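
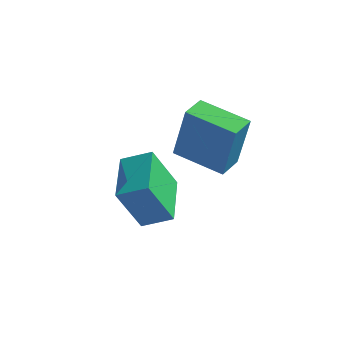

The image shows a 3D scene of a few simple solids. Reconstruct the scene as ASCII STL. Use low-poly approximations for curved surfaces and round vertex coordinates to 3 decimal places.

solid 
facet normal -0.978 0.085 0.192
outer loop
vertex -2.993 1.197 2.346
vertex -2.92 2.104 2.315
vertex -3.372 1.162 0.433
endloop
endfacet
facet normal -0.080 -0.996 0.034
outer loop
vertex -1.7 1.016 0.105
vertex -2.993 1.197 2.346
vertex -3.372 1.162 0.433
endloop
endfacet
facet normal -0.978 0.085 0.192
outer loop
vertex -3.372 1.162 0.433
vertex -2.92 2.104 2.315
vertex -3.299 2.068 0.402
endloop
endfacet
facet normal -0.194 -0.018 -0.981
outer loop
vertex -3.299 2.068 0.402
vertex -1.7 1.016 0.105
vertex -3.372 1.162 0.433
endloop
endfacet
facet normal 0.194 0.018 0.981
outer loop
vertex -2.993 1.197 2.346
vertex -1.248 1.958 1.987
vertex -2.92 2.104 2.315
endloop
endfacet
facet normal -0.080 -0.996 0.035
outer loop
vertex -1.321 1.052 2.018
vertex -2.993 1.197 2.346
vertex -1.7 1.016 0.105
endloop
endfacet
facet normal 0.194 0.018 0.981
outer loop
vertex -1.321 1.052 2.018
vertex -1.248 1.958 1.987
vertex -2.993 1.197 2.346
endloop
endfacet
facet normal 0.080 0.996 -0.035
outer loop
vertex -2.92 2.104 2.315
vertex -1.248 1.958 1.987
vertex -3.299 2.068 0.402
endloop
endfacet
facet normal -0.194 -0.018 -0.981
outer loop
vertex -1.627 1.923 0.074
vertex -1.7 1.016 0.105
vertex -3.299 2.068 0.402
endloop
endfacet
facet normal 0.080 0.996 -0.034
outer loop
vertex -3.299 2.068 0.402
vertex -1.248 1.958 1.987
vertex -1.627 1.923 0.074
endloop
endfacet
facet normal 0.978 -0.085 -0.192
outer loop
vertex -1.627 1.923 0.074
vertex -1.321 1.052 2.018
vertex -1.7 1.016 0.105
endloop
endfacet
facet normal 0.978 -0.085 -0.192
outer loop
vertex -1.248 1.958 1.987
vertex -1.321 1.052 2.018
vertex -1.627 1.923 0.074
endloop
endfacet
facet normal -0.871 -0.276 -0.406
outer loop
vertex -3.325 -2.692 1.289
vertex -3.941 -1.152 1.563
vertex -2.779 -2.207 -0.213
endloop
endfacet
facet normal 0.366 -0.916 -0.163
outer loop
vertex -1.899 -1.928 0.197
vertex -3.325 -2.692 1.289
vertex -2.779 -2.207 -0.213
endloop
endfacet
facet normal -0.871 -0.276 -0.406
outer loop
vertex -2.779 -2.207 -0.213
vertex -3.941 -1.152 1.563
vertex -3.395 -0.667 0.061
endloop
endfacet
facet normal 0.327 0.291 -0.899
outer loop
vertex -3.395 -0.667 0.061
vertex -1.899 -1.928 0.197
vertex -2.779 -2.207 -0.213
endloop
endfacet
facet normal -0.327 -0.291 0.899
outer loop
vertex -3.325 -2.692 1.289
vertex -3.061 -0.873 1.973
vertex -3.941 -1.152 1.563
endloop
endfacet
facet normal 0.366 -0.916 -0.163
outer loop
vertex -2.445 -2.413 1.699
vertex -3.325 -2.692 1.289
vertex -1.899 -1.928 0.197
endloop
endfacet
facet normal -0.327 -0.291 0.899
outer loop
vertex -2.445 -2.413 1.699
vertex -3.061 -0.873 1.973
vertex -3.325 -2.692 1.289
endloop
endfacet
facet normal -0.366 0.916 0.163
outer loop
vertex -3.941 -1.152 1.563
vertex -3.061 -0.873 1.973
vertex -3.395 -0.667 0.061
endloop
endfacet
facet normal 0.327 0.291 -0.899
outer loop
vertex -2.515 -0.388 0.471
vertex -1.899 -1.928 0.197
vertex -3.395 -0.667 0.061
endloop
endfacet
facet normal -0.366 0.916 0.163
outer loop
vertex -3.395 -0.667 0.061
vertex -3.061 -0.873 1.973
vertex -2.515 -0.388 0.471
endloop
endfacet
facet normal 0.871 0.276 0.406
outer loop
vertex -2.515 -0.388 0.471
vertex -2.445 -2.413 1.699
vertex -1.899 -1.928 0.197
endloop
endfacet
facet normal 0.871 0.276 0.406
outer loop
vertex -3.061 -0.873 1.973
vertex -2.445 -2.413 1.699
vertex -2.515 -0.388 0.471
endloop
endfacet

endsolid


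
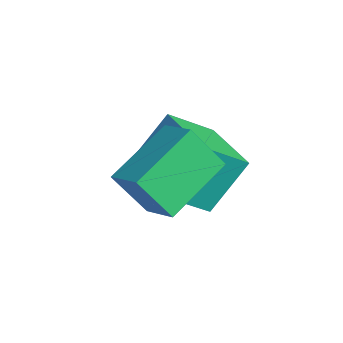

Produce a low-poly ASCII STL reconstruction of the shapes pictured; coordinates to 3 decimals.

solid 
facet normal -0.998 -0.028 -0.059
outer loop
vertex -0.258 -1.111 -2.461
vertex -0.368 -0.076 -1.104
vertex -0.238 0.082 -3.37
endloop
endfacet
facet normal 0.064 -0.606 -0.793
outer loop
vertex 1.688 0.136 -3.256
vertex -0.258 -1.111 -2.461
vertex -0.238 0.082 -3.37
endloop
endfacet
facet normal -0.998 -0.028 -0.059
outer loop
vertex -0.238 0.082 -3.37
vertex -0.368 -0.076 -1.104
vertex -0.347 1.117 -2.013
endloop
endfacet
facet normal 0.014 0.796 -0.606
outer loop
vertex -0.347 1.117 -2.013
vertex 1.688 0.136 -3.256
vertex -0.238 0.082 -3.37
endloop
endfacet
facet normal -0.014 -0.796 0.606
outer loop
vertex -0.258 -1.111 -2.461
vertex 1.558 -0.022 -0.99
vertex -0.368 -0.076 -1.104
endloop
endfacet
facet normal 0.064 -0.606 -0.793
outer loop
vertex 1.667 -1.057 -2.347
vertex -0.258 -1.111 -2.461
vertex 1.688 0.136 -3.256
endloop
endfacet
facet normal -0.014 -0.796 0.606
outer loop
vertex 1.667 -1.057 -2.347
vertex 1.558 -0.022 -0.99
vertex -0.258 -1.111 -2.461
endloop
endfacet
facet normal -0.064 0.606 0.793
outer loop
vertex -0.368 -0.076 -1.104
vertex 1.558 -0.022 -0.99
vertex -0.347 1.117 -2.013
endloop
endfacet
facet normal 0.014 0.796 -0.606
outer loop
vertex 1.578 1.171 -1.899
vertex 1.688 0.136 -3.256
vertex -0.347 1.117 -2.013
endloop
endfacet
facet normal -0.064 0.606 0.793
outer loop
vertex -0.347 1.117 -2.013
vertex 1.558 -0.022 -0.99
vertex 1.578 1.171 -1.899
endloop
endfacet
facet normal 0.998 0.028 0.060
outer loop
vertex 1.578 1.171 -1.899
vertex 1.667 -1.057 -2.347
vertex 1.688 0.136 -3.256
endloop
endfacet
facet normal 0.998 0.028 0.059
outer loop
vertex 1.558 -0.022 -0.99
vertex 1.667 -1.057 -2.347
vertex 1.578 1.171 -1.899
endloop
endfacet
facet normal -0.893 -0.217 -0.395
outer loop
vertex 2.203 -2.515 -0.824
vertex 1.465 -0.914 -0.038
vertex 2.538 -1.795 -1.977
endloop
endfacet
facet normal 0.383 -0.829 -0.407
outer loop
vertex 3.475 -1.566 -1.562
vertex 2.203 -2.515 -0.824
vertex 2.538 -1.795 -1.977
endloop
endfacet
facet normal -0.893 -0.217 -0.395
outer loop
vertex 2.538 -1.795 -1.977
vertex 1.465 -0.914 -0.038
vertex 1.8 -0.194 -1.191
endloop
endfacet
facet normal 0.239 0.514 -0.824
outer loop
vertex 1.8 -0.194 -1.191
vertex 3.475 -1.566 -1.562
vertex 2.538 -1.795 -1.977
endloop
endfacet
facet normal -0.239 -0.514 0.824
outer loop
vertex 2.203 -2.515 -0.824
vertex 2.402 -0.685 0.377
vertex 1.465 -0.914 -0.038
endloop
endfacet
facet normal 0.383 -0.829 -0.407
outer loop
vertex 3.14 -2.286 -0.409
vertex 2.203 -2.515 -0.824
vertex 3.475 -1.566 -1.562
endloop
endfacet
facet normal -0.239 -0.514 0.824
outer loop
vertex 3.14 -2.286 -0.409
vertex 2.402 -0.685 0.377
vertex 2.203 -2.515 -0.824
endloop
endfacet
facet normal -0.383 0.829 0.407
outer loop
vertex 1.465 -0.914 -0.038
vertex 2.402 -0.685 0.377
vertex 1.8 -0.194 -1.191
endloop
endfacet
facet normal 0.239 0.514 -0.824
outer loop
vertex 2.737 0.035 -0.776
vertex 3.475 -1.566 -1.562
vertex 1.8 -0.194 -1.191
endloop
endfacet
facet normal -0.383 0.829 0.407
outer loop
vertex 1.8 -0.194 -1.191
vertex 2.402 -0.685 0.377
vertex 2.737 0.035 -0.776
endloop
endfacet
facet normal 0.893 0.217 0.395
outer loop
vertex 2.737 0.035 -0.776
vertex 3.14 -2.286 -0.409
vertex 3.475 -1.566 -1.562
endloop
endfacet
facet normal 0.893 0.217 0.395
outer loop
vertex 2.402 -0.685 0.377
vertex 3.14 -2.286 -0.409
vertex 2.737 0.035 -0.776
endloop
endfacet

endsolid


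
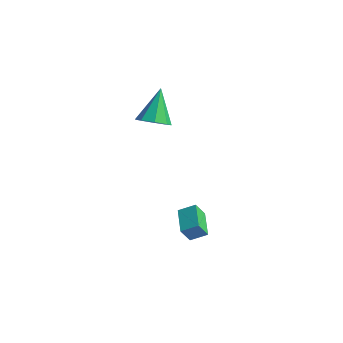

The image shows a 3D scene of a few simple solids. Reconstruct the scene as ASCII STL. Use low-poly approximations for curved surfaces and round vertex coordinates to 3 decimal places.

solid 
facet normal 0.133 -0.716 -0.685
outer loop
vertex -2.984 -0.499 2.731
vertex -3.687 -0.36 2.449
vertex -2.98 -0.091 2.305
endloop
endfacet
facet normal 0.863 0.361 0.354
outer loop
vertex -2.984 -0.499 2.731
vertex -2.98 -0.091 2.305
vertex -3.913 0.86 3.611
endloop
endfacet
facet normal 0.133 -0.717 -0.684
outer loop
vertex -2.98 -0.091 2.305
vertex -3.687 -0.36 2.449
vertex -3.39 0.159 1.963
endloop
endfacet
facet normal 0.600 0.787 -0.144
outer loop
vertex -2.98 -0.091 2.305
vertex -3.39 0.159 1.963
vertex -3.913 0.86 3.611
endloop
endfacet
facet normal 0.133 -0.717 -0.684
outer loop
vertex -3.39 0.159 1.963
vertex -3.687 -0.36 2.449
vertex -3.974 0.105 1.906
endloop
endfacet
facet normal -0.045 0.914 -0.403
outer loop
vertex -3.39 0.159 1.963
vertex -3.974 0.105 1.906
vertex -3.913 0.86 3.611
endloop
endfacet
facet normal 0.133 -0.717 -0.684
outer loop
vertex -3.974 0.105 1.906
vertex -3.687 -0.36 2.449
vertex -4.39 -0.221 2.167
endloop
endfacet
facet normal -0.693 0.668 -0.271
outer loop
vertex -3.974 0.105 1.906
vertex -4.39 -0.221 2.167
vertex -3.913 0.86 3.611
endloop
endfacet
facet normal 0.133 -0.717 -0.684
outer loop
vertex -4.39 -0.221 2.167
vertex -3.687 -0.36 2.449
vertex -4.394 -0.628 2.593
endloop
endfacet
facet normal -0.966 0.193 0.175
outer loop
vertex -4.39 -0.221 2.167
vertex -4.394 -0.628 2.593
vertex -3.913 0.86 3.611
endloop
endfacet
facet normal 0.132 -0.717 -0.685
outer loop
vertex -4.394 -0.628 2.593
vertex -3.687 -0.36 2.449
vertex -3.984 -0.878 2.934
endloop
endfacet
facet normal -0.702 -0.233 0.673
outer loop
vertex -4.394 -0.628 2.593
vertex -3.984 -0.878 2.934
vertex -3.913 0.86 3.611
endloop
endfacet
facet normal 0.134 -0.717 -0.684
outer loop
vertex -3.984 -0.878 2.934
vertex -3.687 -0.36 2.449
vertex -3.4 -0.824 2.992
endloop
endfacet
facet normal -0.059 -0.360 0.931
outer loop
vertex -3.984 -0.878 2.934
vertex -3.4 -0.824 2.992
vertex -3.913 0.86 3.611
endloop
endfacet
facet normal 0.132 -0.718 -0.683
outer loop
vertex -3.4 -0.824 2.992
vertex -3.687 -0.36 2.449
vertex -2.984 -0.499 2.731
endloop
endfacet
facet normal 0.590 -0.114 0.799
outer loop
vertex -3.4 -0.824 2.992
vertex -2.984 -0.499 2.731
vertex -3.913 0.86 3.611
endloop
endfacet
facet normal -0.499 0.858 0.120
outer loop
vertex -2.228 -1.085 -2.432
vertex -1.559 -0.749 -2.052
vertex -1.925 -0.799 -3.219
endloop
endfacet
facet normal -0.797 -0.401 -0.452
outer loop
vertex -1.301 -1.871 -3.368
vertex -2.228 -1.085 -2.432
vertex -1.925 -0.799 -3.219
endloop
endfacet
facet normal -0.500 0.857 0.120
outer loop
vertex -1.925 -0.799 -3.219
vertex -1.559 -0.749 -2.052
vertex -1.256 -0.462 -2.838
endloop
endfacet
facet normal 0.341 0.321 -0.883
outer loop
vertex -1.256 -0.462 -2.838
vertex -1.301 -1.871 -3.368
vertex -1.925 -0.799 -3.219
endloop
endfacet
facet normal -0.341 -0.321 0.884
outer loop
vertex -2.228 -1.085 -2.432
vertex -0.935 -1.821 -2.201
vertex -1.559 -0.749 -2.052
endloop
endfacet
facet normal -0.797 -0.400 -0.453
outer loop
vertex -1.604 -2.158 -2.582
vertex -2.228 -1.085 -2.432
vertex -1.301 -1.871 -3.368
endloop
endfacet
facet normal -0.341 -0.322 0.883
outer loop
vertex -1.604 -2.158 -2.582
vertex -0.935 -1.821 -2.201
vertex -2.228 -1.085 -2.432
endloop
endfacet
facet normal 0.796 0.401 0.453
outer loop
vertex -1.559 -0.749 -2.052
vertex -0.935 -1.821 -2.201
vertex -1.256 -0.462 -2.838
endloop
endfacet
facet normal 0.340 0.321 -0.884
outer loop
vertex -0.632 -1.535 -2.988
vertex -1.301 -1.871 -3.368
vertex -1.256 -0.462 -2.838
endloop
endfacet
facet normal 0.797 0.400 0.452
outer loop
vertex -1.256 -0.462 -2.838
vertex -0.935 -1.821 -2.201
vertex -0.632 -1.535 -2.988
endloop
endfacet
facet normal 0.499 -0.858 -0.121
outer loop
vertex -0.632 -1.535 -2.988
vertex -1.604 -2.158 -2.582
vertex -1.301 -1.871 -3.368
endloop
endfacet
facet normal 0.500 -0.858 -0.119
outer loop
vertex -0.935 -1.821 -2.201
vertex -1.604 -2.158 -2.582
vertex -0.632 -1.535 -2.988
endloop
endfacet

endsolid


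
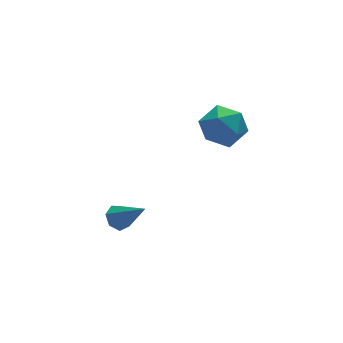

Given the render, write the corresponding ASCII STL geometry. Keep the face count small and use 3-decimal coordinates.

solid 
facet normal 0.310 0.919 0.244
outer loop
vertex 3.843 -0.299 1.857
vertex 4.03 -0.665 2.995
vertex 4.919 -0.748 2.179
endloop
endfacet
facet normal 0.455 0.775 -0.439
outer loop
vertex 3.843 -0.299 1.857
vertex 4.919 -0.748 2.179
vertex 4.426 -1.059 1.12
endloop
endfacet
facet normal -0.160 0.621 -0.767
outer loop
vertex 3.843 -0.299 1.857
vertex 4.426 -1.059 1.12
vertex 3.233 -1.168 1.28
endloop
endfacet
facet normal -0.684 0.671 -0.286
outer loop
vertex 3.843 -0.299 1.857
vertex 3.233 -1.168 1.28
vertex 2.987 -0.924 2.439
endloop
endfacet
facet normal -0.393 0.855 0.339
outer loop
vertex 3.843 -0.299 1.857
vertex 2.987 -0.924 2.439
vertex 4.03 -0.665 2.995
endloop
endfacet
facet normal 0.867 0.192 -0.460
outer loop
vertex 4.426 -1.059 1.12
vertex 4.919 -0.748 2.179
vertex 4.973 -1.896 1.801
endloop
endfacet
facet normal 0.633 0.424 0.647
outer loop
vertex 4.919 -0.748 2.179
vertex 4.03 -0.665 2.995
vertex 4.727 -1.652 2.96
endloop
endfacet
facet normal -0.506 0.320 0.801
outer loop
vertex 4.03 -0.665 2.995
vertex 2.987 -0.924 2.439
vertex 3.534 -1.761 3.12
endloop
endfacet
facet normal -0.977 0.024 -0.212
outer loop
vertex 2.987 -0.924 2.439
vertex 3.233 -1.168 1.28
vertex 3.041 -2.072 2.061
endloop
endfacet
facet normal -0.128 -0.055 -0.990
outer loop
vertex 3.233 -1.168 1.28
vertex 4.426 -1.059 1.12
vertex 3.93 -2.155 1.245
endloop
endfacet
facet normal 0.684 -0.671 0.286
outer loop
vertex 4.117 -2.521 2.383
vertex 4.973 -1.896 1.801
vertex 4.727 -1.652 2.96
endloop
endfacet
facet normal 0.160 -0.621 0.767
outer loop
vertex 4.117 -2.521 2.383
vertex 4.727 -1.652 2.96
vertex 3.534 -1.761 3.12
endloop
endfacet
facet normal -0.455 -0.775 0.439
outer loop
vertex 4.117 -2.521 2.383
vertex 3.534 -1.761 3.12
vertex 3.041 -2.072 2.061
endloop
endfacet
facet normal -0.310 -0.919 -0.244
outer loop
vertex 4.117 -2.521 2.383
vertex 3.041 -2.072 2.061
vertex 3.93 -2.155 1.245
endloop
endfacet
facet normal 0.393 -0.855 -0.339
outer loop
vertex 4.117 -2.521 2.383
vertex 3.93 -2.155 1.245
vertex 4.973 -1.896 1.801
endloop
endfacet
facet normal 0.977 -0.024 0.212
outer loop
vertex 4.727 -1.652 2.96
vertex 4.973 -1.896 1.801
vertex 4.919 -0.748 2.179
endloop
endfacet
facet normal 0.128 0.055 0.990
outer loop
vertex 3.534 -1.761 3.12
vertex 4.727 -1.652 2.96
vertex 4.03 -0.665 2.995
endloop
endfacet
facet normal -0.867 -0.192 0.460
outer loop
vertex 3.041 -2.072 2.061
vertex 3.534 -1.761 3.12
vertex 2.987 -0.924 2.439
endloop
endfacet
facet normal -0.633 -0.424 -0.647
outer loop
vertex 3.93 -2.155 1.245
vertex 3.041 -2.072 2.061
vertex 3.233 -1.168 1.28
endloop
endfacet
facet normal 0.506 -0.320 -0.801
outer loop
vertex 4.973 -1.896 1.801
vertex 3.93 -2.155 1.245
vertex 4.426 -1.059 1.12
endloop
endfacet
facet normal -0.386 0.599 -0.701
outer loop
vertex -1.395 -3.208 -1.339
vertex -1.757 -2.884 -0.863
vertex -1.131 -2.744 -1.088
endloop
endfacet
facet normal 0.885 -0.322 -0.336
outer loop
vertex -1.395 -3.208 -1.339
vertex -1.131 -2.744 -1.088
vertex -1.003 -4.056 0.503
endloop
endfacet
facet normal -0.386 0.601 -0.700
outer loop
vertex -1.131 -2.744 -1.088
vertex -1.757 -2.884 -0.863
vertex -1.337 -2.386 -0.667
endloop
endfacet
facet normal 0.930 0.316 0.186
outer loop
vertex -1.131 -2.744 -1.088
vertex -1.337 -2.386 -0.667
vertex -1.003 -4.056 0.503
endloop
endfacet
facet normal -0.386 0.601 -0.700
outer loop
vertex -1.337 -2.386 -0.667
vertex -1.757 -2.884 -0.863
vertex -1.86 -2.403 -0.393
endloop
endfacet
facet normal 0.362 0.582 0.728
outer loop
vertex -1.337 -2.386 -0.667
vertex -1.86 -2.403 -0.393
vertex -1.003 -4.056 0.503
endloop
endfacet
facet normal -0.387 0.601 -0.700
outer loop
vertex -1.86 -2.403 -0.393
vertex -1.757 -2.884 -0.863
vertex -2.305 -2.783 -0.473
endloop
endfacet
facet normal -0.391 0.273 0.879
outer loop
vertex -1.86 -2.403 -0.393
vertex -2.305 -2.783 -0.473
vertex -1.003 -4.056 0.503
endloop
endfacet
facet normal -0.388 0.600 -0.700
outer loop
vertex -2.305 -2.783 -0.473
vertex -1.757 -2.884 -0.863
vertex -2.337 -3.239 -0.846
endloop
endfacet
facet normal -0.763 -0.377 0.526
outer loop
vertex -2.305 -2.783 -0.473
vertex -2.337 -3.239 -0.846
vertex -1.003 -4.056 0.503
endloop
endfacet
facet normal -0.388 0.600 -0.700
outer loop
vertex -2.337 -3.239 -0.846
vertex -1.757 -2.884 -0.863
vertex -1.932 -3.428 -1.232
endloop
endfacet
facet normal -0.472 -0.879 -0.065
outer loop
vertex -2.337 -3.239 -0.846
vertex -1.932 -3.428 -1.232
vertex -1.003 -4.056 0.503
endloop
endfacet
facet normal -0.385 0.600 -0.701
outer loop
vertex -1.932 -3.428 -1.232
vertex -1.757 -2.884 -0.863
vertex -1.395 -3.208 -1.339
endloop
endfacet
facet normal 0.261 -0.855 -0.449
outer loop
vertex -1.932 -3.428 -1.232
vertex -1.395 -3.208 -1.339
vertex -1.003 -4.056 0.503
endloop
endfacet

endsolid


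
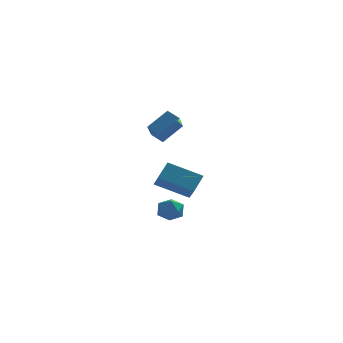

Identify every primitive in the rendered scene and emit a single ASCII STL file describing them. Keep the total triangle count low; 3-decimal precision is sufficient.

solid 
facet normal -0.514 0.723 0.462
outer loop
vertex 2.516 -3.051 -0.196
vertex 2.291 -3.535 0.311
vertex 2.914 -3.158 0.415
endloop
endfacet
facet normal 0.060 0.989 0.134
outer loop
vertex 2.516 -3.051 -0.196
vertex 2.914 -3.158 0.415
vertex 3.25 -3.09 -0.237
endloop
endfacet
facet normal 0.013 0.828 -0.560
outer loop
vertex 2.516 -3.051 -0.196
vertex 3.25 -3.09 -0.237
vertex 2.835 -3.426 -0.743
endloop
endfacet
facet normal -0.592 0.461 -0.661
outer loop
vertex 2.516 -3.051 -0.196
vertex 2.835 -3.426 -0.743
vertex 2.242 -3.702 -0.404
endloop
endfacet
facet normal -0.918 0.396 -0.030
outer loop
vertex 2.516 -3.051 -0.196
vertex 2.242 -3.702 -0.404
vertex 2.291 -3.535 0.311
endloop
endfacet
facet normal 0.636 0.661 0.397
outer loop
vertex 3.25 -3.09 -0.237
vertex 2.914 -3.158 0.415
vertex 3.478 -3.598 0.244
endloop
endfacet
facet normal -0.294 0.230 0.928
outer loop
vertex 2.914 -3.158 0.415
vertex 2.291 -3.535 0.311
vertex 2.885 -3.874 0.583
endloop
endfacet
facet normal -0.945 -0.297 0.134
outer loop
vertex 2.291 -3.535 0.311
vertex 2.242 -3.702 -0.404
vertex 2.47 -4.21 0.077
endloop
endfacet
facet normal -0.418 -0.191 -0.888
outer loop
vertex 2.242 -3.702 -0.404
vertex 2.835 -3.426 -0.743
vertex 2.806 -4.142 -0.575
endloop
endfacet
facet normal 0.560 0.400 -0.725
outer loop
vertex 2.835 -3.426 -0.743
vertex 3.25 -3.09 -0.237
vertex 3.429 -3.765 -0.471
endloop
endfacet
facet normal 0.592 -0.461 0.661
outer loop
vertex 3.204 -4.249 0.036
vertex 3.478 -3.598 0.244
vertex 2.885 -3.874 0.583
endloop
endfacet
facet normal -0.013 -0.828 0.560
outer loop
vertex 3.204 -4.249 0.036
vertex 2.885 -3.874 0.583
vertex 2.47 -4.21 0.077
endloop
endfacet
facet normal -0.060 -0.989 -0.134
outer loop
vertex 3.204 -4.249 0.036
vertex 2.47 -4.21 0.077
vertex 2.806 -4.142 -0.575
endloop
endfacet
facet normal 0.514 -0.723 -0.462
outer loop
vertex 3.204 -4.249 0.036
vertex 2.806 -4.142 -0.575
vertex 3.429 -3.765 -0.471
endloop
endfacet
facet normal 0.918 -0.396 0.030
outer loop
vertex 3.204 -4.249 0.036
vertex 3.429 -3.765 -0.471
vertex 3.478 -3.598 0.244
endloop
endfacet
facet normal 0.418 0.191 0.888
outer loop
vertex 2.885 -3.874 0.583
vertex 3.478 -3.598 0.244
vertex 2.914 -3.158 0.415
endloop
endfacet
facet normal -0.560 -0.400 0.725
outer loop
vertex 2.47 -4.21 0.077
vertex 2.885 -3.874 0.583
vertex 2.291 -3.535 0.311
endloop
endfacet
facet normal -0.636 -0.661 -0.397
outer loop
vertex 2.806 -4.142 -0.575
vertex 2.47 -4.21 0.077
vertex 2.242 -3.702 -0.404
endloop
endfacet
facet normal 0.294 -0.230 -0.928
outer loop
vertex 3.429 -3.765 -0.471
vertex 2.806 -4.142 -0.575
vertex 2.835 -3.426 -0.743
endloop
endfacet
facet normal 0.945 0.297 -0.134
outer loop
vertex 3.478 -3.598 0.244
vertex 3.429 -3.765 -0.471
vertex 3.25 -3.09 -0.237
endloop
endfacet
facet normal -0.713 0.540 0.447
outer loop
vertex 2.811 3.017 4.256
vertex 3.012 4.003 3.386
vertex 1.784 2.419 3.341
endloop
endfacet
facet normal -0.151 -0.742 0.654
outer loop
vertex 2.368 1.977 2.974
vertex 2.811 3.017 4.256
vertex 1.784 2.419 3.341
endloop
endfacet
facet normal -0.713 0.540 0.448
outer loop
vertex 1.784 2.419 3.341
vertex 3.012 4.003 3.386
vertex 1.984 3.405 2.471
endloop
endfacet
facet normal -0.685 -0.399 -0.610
outer loop
vertex 1.984 3.405 2.471
vertex 2.368 1.977 2.974
vertex 1.784 2.419 3.341
endloop
endfacet
facet normal 0.685 0.399 0.610
outer loop
vertex 2.811 3.017 4.256
vertex 3.596 3.561 3.019
vertex 3.012 4.003 3.386
endloop
endfacet
facet normal -0.150 -0.742 0.654
outer loop
vertex 3.396 2.575 3.889
vertex 2.811 3.017 4.256
vertex 2.368 1.977 2.974
endloop
endfacet
facet normal 0.684 0.399 0.610
outer loop
vertex 3.396 2.575 3.889
vertex 3.596 3.561 3.019
vertex 2.811 3.017 4.256
endloop
endfacet
facet normal 0.150 0.742 -0.654
outer loop
vertex 3.012 4.003 3.386
vertex 3.596 3.561 3.019
vertex 1.984 3.405 2.471
endloop
endfacet
facet normal -0.684 -0.399 -0.610
outer loop
vertex 2.569 2.963 2.104
vertex 2.368 1.977 2.974
vertex 1.984 3.405 2.471
endloop
endfacet
facet normal 0.150 0.742 -0.654
outer loop
vertex 1.984 3.405 2.471
vertex 3.596 3.561 3.019
vertex 2.569 2.963 2.104
endloop
endfacet
facet normal 0.713 -0.540 -0.448
outer loop
vertex 2.569 2.963 2.104
vertex 3.396 2.575 3.889
vertex 2.368 1.977 2.974
endloop
endfacet
facet normal 0.713 -0.540 -0.448
outer loop
vertex 3.596 3.561 3.019
vertex 3.396 2.575 3.889
vertex 2.569 2.963 2.104
endloop
endfacet
facet normal -0.897 0.155 0.414
outer loop
vertex 2.3 0.967 0.328
vertex 2.791 1.693 1.118
vertex 2.095 2.019 -0.51
endloop
endfacet
facet normal -0.416 -0.615 -0.670
outer loop
vertex 3.889 1.707 -1.338
vertex 2.3 0.967 0.328
vertex 2.095 2.019 -0.51
endloop
endfacet
facet normal -0.896 0.157 0.415
outer loop
vertex 2.095 2.019 -0.51
vertex 2.791 1.693 1.118
vertex 2.587 2.744 0.28
endloop
endfacet
facet normal -0.150 0.773 -0.616
outer loop
vertex 2.587 2.744 0.28
vertex 3.889 1.707 -1.338
vertex 2.095 2.019 -0.51
endloop
endfacet
facet normal 0.150 -0.773 0.617
outer loop
vertex 2.3 0.967 0.328
vertex 4.585 1.381 0.29
vertex 2.791 1.693 1.118
endloop
endfacet
facet normal -0.416 -0.615 -0.670
outer loop
vertex 4.093 0.656 -0.5
vertex 2.3 0.967 0.328
vertex 3.889 1.707 -1.338
endloop
endfacet
facet normal 0.150 -0.773 0.616
outer loop
vertex 4.093 0.656 -0.5
vertex 4.585 1.381 0.29
vertex 2.3 0.967 0.328
endloop
endfacet
facet normal 0.416 0.615 0.670
outer loop
vertex 2.791 1.693 1.118
vertex 4.585 1.381 0.29
vertex 2.587 2.744 0.28
endloop
endfacet
facet normal -0.151 0.773 -0.617
outer loop
vertex 4.38 2.433 -0.548
vertex 3.889 1.707 -1.338
vertex 2.587 2.744 0.28
endloop
endfacet
facet normal 0.416 0.615 0.670
outer loop
vertex 2.587 2.744 0.28
vertex 4.585 1.381 0.29
vertex 4.38 2.433 -0.548
endloop
endfacet
facet normal 0.897 -0.156 -0.414
outer loop
vertex 4.38 2.433 -0.548
vertex 4.093 0.656 -0.5
vertex 3.889 1.707 -1.338
endloop
endfacet
facet normal 0.896 -0.156 -0.415
outer loop
vertex 4.585 1.381 0.29
vertex 4.093 0.656 -0.5
vertex 4.38 2.433 -0.548
endloop
endfacet

endsolid


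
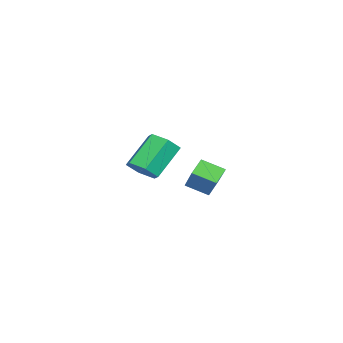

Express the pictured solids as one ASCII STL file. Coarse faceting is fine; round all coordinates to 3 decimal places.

solid 
facet normal 0.570 -0.390 -0.724
outer loop
vertex -1.519 -3.173 1.672
vertex -2.188 -3.484 1.313
vertex -1.927 -2.733 1.114
endloop
endfacet
facet normal 0.654 0.748 0.112
outer loop
vertex -1.519 -3.173 1.672
vertex -1.927 -2.733 1.114
vertex -2.584 -2.445 3.026
endloop
endfacet
facet normal 0.655 0.748 0.112
outer loop
vertex -2.584 -2.445 3.026
vertex -1.927 -2.733 1.114
vertex -2.992 -2.004 2.468
endloop
endfacet
facet normal -0.570 0.389 0.724
outer loop
vertex -2.584 -2.445 3.026
vertex -2.992 -2.004 2.468
vertex -3.252 -2.756 2.667
endloop
endfacet
facet normal 0.569 -0.390 -0.724
outer loop
vertex -1.927 -2.733 1.114
vertex -2.188 -3.484 1.313
vertex -2.596 -3.043 0.755
endloop
endfacet
facet normal -0.103 0.840 -0.533
outer loop
vertex -1.927 -2.733 1.114
vertex -2.596 -3.043 0.755
vertex -2.992 -2.004 2.468
endloop
endfacet
facet normal -0.104 0.840 -0.533
outer loop
vertex -2.992 -2.004 2.468
vertex -2.596 -3.043 0.755
vertex -3.661 -2.315 2.109
endloop
endfacet
facet normal -0.569 0.389 0.724
outer loop
vertex -2.992 -2.004 2.468
vertex -3.661 -2.315 2.109
vertex -3.252 -2.756 2.667
endloop
endfacet
facet normal 0.570 -0.389 -0.724
outer loop
vertex -2.596 -3.043 0.755
vertex -2.188 -3.484 1.313
vertex -2.856 -3.795 0.954
endloop
endfacet
facet normal -0.758 0.091 -0.646
outer loop
vertex -2.596 -3.043 0.755
vertex -2.856 -3.795 0.954
vertex -3.661 -2.315 2.109
endloop
endfacet
facet normal -0.758 0.091 -0.646
outer loop
vertex -3.661 -2.315 2.109
vertex -2.856 -3.795 0.954
vertex -3.921 -3.067 2.308
endloop
endfacet
facet normal -0.569 0.389 0.724
outer loop
vertex -3.661 -2.315 2.109
vertex -3.921 -3.067 2.308
vertex -3.252 -2.756 2.667
endloop
endfacet
facet normal 0.570 -0.389 -0.724
outer loop
vertex -2.856 -3.795 0.954
vertex -2.188 -3.484 1.313
vertex -2.448 -4.236 1.512
endloop
endfacet
facet normal -0.654 -0.748 -0.113
outer loop
vertex -2.856 -3.795 0.954
vertex -2.448 -4.236 1.512
vertex -3.921 -3.067 2.308
endloop
endfacet
facet normal -0.654 -0.748 -0.112
outer loop
vertex -3.921 -3.067 2.308
vertex -2.448 -4.236 1.512
vertex -3.513 -3.507 2.866
endloop
endfacet
facet normal -0.570 0.390 0.724
outer loop
vertex -3.921 -3.067 2.308
vertex -3.513 -3.507 2.866
vertex -3.252 -2.756 2.667
endloop
endfacet
facet normal 0.569 -0.389 -0.724
outer loop
vertex -2.448 -4.236 1.512
vertex -2.188 -3.484 1.313
vertex -1.779 -3.925 1.871
endloop
endfacet
facet normal 0.104 -0.839 0.534
outer loop
vertex -2.448 -4.236 1.512
vertex -1.779 -3.925 1.871
vertex -3.513 -3.507 2.866
endloop
endfacet
facet normal 0.103 -0.840 0.533
outer loop
vertex -3.513 -3.507 2.866
vertex -1.779 -3.925 1.871
vertex -2.844 -3.197 3.225
endloop
endfacet
facet normal -0.569 0.390 0.724
outer loop
vertex -3.513 -3.507 2.866
vertex -2.844 -3.197 3.225
vertex -3.252 -2.756 2.667
endloop
endfacet
facet normal 0.569 -0.389 -0.724
outer loop
vertex -1.779 -3.925 1.871
vertex -2.188 -3.484 1.313
vertex -1.519 -3.173 1.672
endloop
endfacet
facet normal 0.758 -0.091 0.646
outer loop
vertex -1.779 -3.925 1.871
vertex -1.519 -3.173 1.672
vertex -2.844 -3.197 3.225
endloop
endfacet
facet normal 0.758 -0.091 0.646
outer loop
vertex -2.844 -3.197 3.225
vertex -1.519 -3.173 1.672
vertex -2.584 -2.445 3.026
endloop
endfacet
facet normal -0.570 0.389 0.724
outer loop
vertex -2.844 -3.197 3.225
vertex -2.584 -2.445 3.026
vertex -3.252 -2.756 2.667
endloop
endfacet
facet normal -0.716 -0.294 -0.633
outer loop
vertex 0.955 -0.633 2.561
vertex 0.959 0.335 2.107
vertex 1.534 -0.888 2.024
endloop
endfacet
facet normal -0.004 -0.905 0.425
outer loop
vertex 2.881 -0.335 3.213
vertex 0.955 -0.633 2.561
vertex 1.534 -0.888 2.024
endloop
endfacet
facet normal -0.717 -0.294 -0.632
outer loop
vertex 1.534 -0.888 2.024
vertex 0.959 0.335 2.107
vertex 1.538 0.081 1.569
endloop
endfacet
facet normal 0.698 -0.307 -0.647
outer loop
vertex 1.538 0.081 1.569
vertex 2.881 -0.335 3.213
vertex 1.534 -0.888 2.024
endloop
endfacet
facet normal -0.698 0.307 0.648
outer loop
vertex 0.955 -0.633 2.561
vertex 2.306 0.888 3.296
vertex 0.959 0.335 2.107
endloop
endfacet
facet normal -0.003 -0.906 0.424
outer loop
vertex 2.302 -0.081 3.751
vertex 0.955 -0.633 2.561
vertex 2.881 -0.335 3.213
endloop
endfacet
facet normal -0.698 0.307 0.647
outer loop
vertex 2.302 -0.081 3.751
vertex 2.306 0.888 3.296
vertex 0.955 -0.633 2.561
endloop
endfacet
facet normal 0.003 0.905 -0.424
outer loop
vertex 0.959 0.335 2.107
vertex 2.306 0.888 3.296
vertex 1.538 0.081 1.569
endloop
endfacet
facet normal 0.698 -0.307 -0.648
outer loop
vertex 2.885 0.633 2.759
vertex 2.881 -0.335 3.213
vertex 1.538 0.081 1.569
endloop
endfacet
facet normal 0.005 0.905 -0.425
outer loop
vertex 1.538 0.081 1.569
vertex 2.306 0.888 3.296
vertex 2.885 0.633 2.759
endloop
endfacet
facet normal 0.717 0.294 0.633
outer loop
vertex 2.885 0.633 2.759
vertex 2.302 -0.081 3.751
vertex 2.881 -0.335 3.213
endloop
endfacet
facet normal 0.716 0.294 0.633
outer loop
vertex 2.306 0.888 3.296
vertex 2.302 -0.081 3.751
vertex 2.885 0.633 2.759
endloop
endfacet

endsolid


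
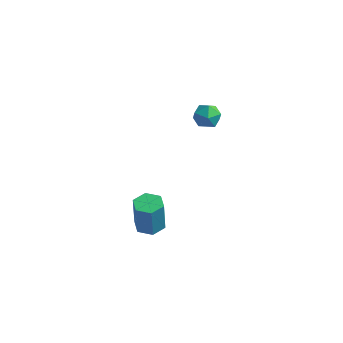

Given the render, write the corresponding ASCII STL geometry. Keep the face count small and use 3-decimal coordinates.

solid 
facet normal 0.008 0.051 -0.999
outer loop
vertex -2.863 -2.365 -4.992
vertex -3.752 -2.558 -5.009
vertex -3.475 -1.693 -4.963
endloop
endfacet
facet normal 0.740 0.672 0.039
outer loop
vertex -2.863 -2.365 -4.992
vertex -3.475 -1.693 -4.963
vertex -2.879 -2.468 -2.915
endloop
endfacet
facet normal 0.740 0.672 0.039
outer loop
vertex -2.879 -2.468 -2.915
vertex -3.475 -1.693 -4.963
vertex -3.491 -1.796 -2.886
endloop
endfacet
facet normal -0.007 -0.050 0.999
outer loop
vertex -2.879 -2.468 -2.915
vertex -3.491 -1.796 -2.886
vertex -3.768 -2.662 -2.931
endloop
endfacet
facet normal 0.008 0.051 -0.999
outer loop
vertex -3.475 -1.693 -4.963
vertex -3.752 -2.558 -5.009
vertex -4.364 -1.886 -4.98
endloop
endfacet
facet normal -0.213 0.976 0.047
outer loop
vertex -3.475 -1.693 -4.963
vertex -4.364 -1.886 -4.98
vertex -3.491 -1.796 -2.886
endloop
endfacet
facet normal -0.213 0.976 0.047
outer loop
vertex -3.491 -1.796 -2.886
vertex -4.364 -1.886 -4.98
vertex -4.38 -1.989 -2.902
endloop
endfacet
facet normal -0.007 -0.050 0.999
outer loop
vertex -3.491 -1.796 -2.886
vertex -4.38 -1.989 -2.902
vertex -3.768 -2.662 -2.931
endloop
endfacet
facet normal 0.007 0.050 -0.999
outer loop
vertex -4.364 -1.886 -4.98
vertex -3.752 -2.558 -5.009
vertex -4.641 -2.752 -5.025
endloop
endfacet
facet normal -0.953 0.304 0.008
outer loop
vertex -4.364 -1.886 -4.98
vertex -4.641 -2.752 -5.025
vertex -4.38 -1.989 -2.902
endloop
endfacet
facet normal -0.953 0.304 0.008
outer loop
vertex -4.38 -1.989 -2.902
vertex -4.641 -2.752 -5.025
vertex -4.657 -2.855 -2.948
endloop
endfacet
facet normal -0.008 -0.050 0.999
outer loop
vertex -4.38 -1.989 -2.902
vertex -4.657 -2.855 -2.948
vertex -3.768 -2.662 -2.931
endloop
endfacet
facet normal 0.007 0.050 -0.999
outer loop
vertex -4.641 -2.752 -5.025
vertex -3.752 -2.558 -5.009
vertex -4.029 -3.424 -5.054
endloop
endfacet
facet normal -0.740 -0.672 -0.039
outer loop
vertex -4.641 -2.752 -5.025
vertex -4.029 -3.424 -5.054
vertex -4.657 -2.855 -2.948
endloop
endfacet
facet normal -0.740 -0.672 -0.039
outer loop
vertex -4.657 -2.855 -2.948
vertex -4.029 -3.424 -5.054
vertex -4.045 -3.527 -2.977
endloop
endfacet
facet normal -0.008 -0.051 0.999
outer loop
vertex -4.657 -2.855 -2.948
vertex -4.045 -3.527 -2.977
vertex -3.768 -2.662 -2.931
endloop
endfacet
facet normal 0.007 0.050 -0.999
outer loop
vertex -4.029 -3.424 -5.054
vertex -3.752 -2.558 -5.009
vertex -3.14 -3.231 -5.038
endloop
endfacet
facet normal 0.213 -0.976 -0.047
outer loop
vertex -4.029 -3.424 -5.054
vertex -3.14 -3.231 -5.038
vertex -4.045 -3.527 -2.977
endloop
endfacet
facet normal 0.213 -0.976 -0.047
outer loop
vertex -4.045 -3.527 -2.977
vertex -3.14 -3.231 -5.038
vertex -3.156 -3.334 -2.96
endloop
endfacet
facet normal -0.008 -0.051 0.999
outer loop
vertex -4.045 -3.527 -2.977
vertex -3.156 -3.334 -2.96
vertex -3.768 -2.662 -2.931
endloop
endfacet
facet normal 0.008 0.050 -0.999
outer loop
vertex -3.14 -3.231 -5.038
vertex -3.752 -2.558 -5.009
vertex -2.863 -2.365 -4.992
endloop
endfacet
facet normal 0.953 -0.304 -0.008
outer loop
vertex -3.14 -3.231 -5.038
vertex -2.863 -2.365 -4.992
vertex -3.156 -3.334 -2.96
endloop
endfacet
facet normal 0.953 -0.304 -0.008
outer loop
vertex -3.156 -3.334 -2.96
vertex -2.863 -2.365 -4.992
vertex -2.879 -2.468 -2.915
endloop
endfacet
facet normal -0.007 -0.050 0.999
outer loop
vertex -3.156 -3.334 -2.96
vertex -2.879 -2.468 -2.915
vertex -3.768 -2.662 -2.931
endloop
endfacet
facet normal -0.510 0.854 0.102
outer loop
vertex -2.278 1.01 2.868
vertex -2.563 0.744 3.672
vertex -1.802 1.207 3.598
endloop
endfacet
facet normal 0.070 0.951 -0.302
outer loop
vertex -2.278 1.01 2.868
vertex -1.802 1.207 3.598
vertex -1.388 0.939 2.852
endloop
endfacet
facet normal 0.025 0.509 -0.861
outer loop
vertex -2.278 1.01 2.868
vertex -1.388 0.939 2.852
vertex -1.892 0.311 2.466
endloop
endfacet
facet normal -0.582 0.139 -0.801
outer loop
vertex -2.278 1.01 2.868
vertex -1.892 0.311 2.466
vertex -2.619 0.19 2.973
endloop
endfacet
facet normal -0.913 0.353 -0.207
outer loop
vertex -2.278 1.01 2.868
vertex -2.619 0.19 2.973
vertex -2.563 0.744 3.672
endloop
endfacet
facet normal 0.641 0.763 0.081
outer loop
vertex -1.388 0.939 2.852
vertex -1.802 1.207 3.598
vertex -1.121 0.63 3.647
endloop
endfacet
facet normal -0.297 0.607 0.737
outer loop
vertex -1.802 1.207 3.598
vertex -2.563 0.744 3.672
vertex -1.848 0.509 4.154
endloop
endfacet
facet normal -0.949 -0.205 0.239
outer loop
vertex -2.563 0.744 3.672
vertex -2.619 0.19 2.973
vertex -2.352 -0.119 3.768
endloop
endfacet
facet normal -0.414 -0.550 -0.725
outer loop
vertex -2.619 0.19 2.973
vertex -1.892 0.311 2.466
vertex -1.938 -0.387 3.022
endloop
endfacet
facet normal 0.569 0.048 -0.821
outer loop
vertex -1.892 0.311 2.466
vertex -1.388 0.939 2.852
vertex -1.177 0.076 2.948
endloop
endfacet
facet normal 0.582 -0.139 0.801
outer loop
vertex -1.462 -0.19 3.752
vertex -1.121 0.63 3.647
vertex -1.848 0.509 4.154
endloop
endfacet
facet normal -0.025 -0.509 0.861
outer loop
vertex -1.462 -0.19 3.752
vertex -1.848 0.509 4.154
vertex -2.352 -0.119 3.768
endloop
endfacet
facet normal -0.070 -0.951 0.302
outer loop
vertex -1.462 -0.19 3.752
vertex -2.352 -0.119 3.768
vertex -1.938 -0.387 3.022
endloop
endfacet
facet normal 0.510 -0.854 -0.102
outer loop
vertex -1.462 -0.19 3.752
vertex -1.938 -0.387 3.022
vertex -1.177 0.076 2.948
endloop
endfacet
facet normal 0.913 -0.353 0.207
outer loop
vertex -1.462 -0.19 3.752
vertex -1.177 0.076 2.948
vertex -1.121 0.63 3.647
endloop
endfacet
facet normal 0.414 0.550 0.725
outer loop
vertex -1.848 0.509 4.154
vertex -1.121 0.63 3.647
vertex -1.802 1.207 3.598
endloop
endfacet
facet normal -0.569 -0.048 0.821
outer loop
vertex -2.352 -0.119 3.768
vertex -1.848 0.509 4.154
vertex -2.563 0.744 3.672
endloop
endfacet
facet normal -0.641 -0.763 -0.081
outer loop
vertex -1.938 -0.387 3.022
vertex -2.352 -0.119 3.768
vertex -2.619 0.19 2.973
endloop
endfacet
facet normal 0.297 -0.607 -0.737
outer loop
vertex -1.177 0.076 2.948
vertex -1.938 -0.387 3.022
vertex -1.892 0.311 2.466
endloop
endfacet
facet normal 0.949 0.205 -0.239
outer loop
vertex -1.121 0.63 3.647
vertex -1.177 0.076 2.948
vertex -1.388 0.939 2.852
endloop
endfacet

endsolid


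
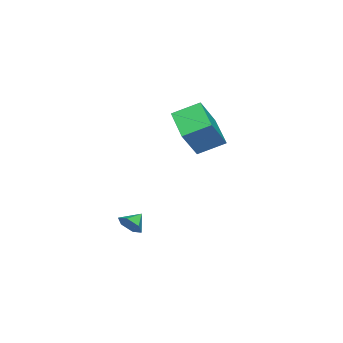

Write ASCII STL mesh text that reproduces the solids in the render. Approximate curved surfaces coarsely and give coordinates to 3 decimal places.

solid 
facet normal 0.796 -0.327 -0.509
outer loop
vertex 3.808 -3.048 -1.656
vertex 3.402 -3.055 -2.287
vertex 3.781 -2.438 -2.09
endloop
endfacet
facet normal 0.076 0.580 0.811
outer loop
vertex 3.808 -3.048 -1.656
vertex 3.781 -2.438 -2.09
vertex 2.598 -2.725 -1.773
endloop
endfacet
facet normal 0.796 -0.327 -0.509
outer loop
vertex 3.781 -2.438 -2.09
vertex 3.402 -3.055 -2.287
vertex 3.375 -2.444 -2.721
endloop
endfacet
facet normal -0.203 0.972 0.121
outer loop
vertex 3.781 -2.438 -2.09
vertex 3.375 -2.444 -2.721
vertex 2.598 -2.725 -1.773
endloop
endfacet
facet normal 0.797 -0.326 -0.508
outer loop
vertex 3.375 -2.444 -2.721
vertex 3.402 -3.055 -2.287
vertex 2.997 -3.061 -2.918
endloop
endfacet
facet normal -0.711 0.568 -0.414
outer loop
vertex 3.375 -2.444 -2.721
vertex 2.997 -3.061 -2.918
vertex 2.598 -2.725 -1.773
endloop
endfacet
facet normal 0.797 -0.327 -0.508
outer loop
vertex 2.997 -3.061 -2.918
vertex 3.402 -3.055 -2.287
vertex 3.024 -3.672 -2.483
endloop
endfacet
facet normal -0.938 -0.227 -0.260
outer loop
vertex 2.997 -3.061 -2.918
vertex 3.024 -3.672 -2.483
vertex 2.598 -2.725 -1.773
endloop
endfacet
facet normal 0.797 -0.327 -0.508
outer loop
vertex 3.024 -3.672 -2.483
vertex 3.402 -3.055 -2.287
vertex 3.429 -3.666 -1.852
endloop
endfacet
facet normal -0.659 -0.618 0.429
outer loop
vertex 3.024 -3.672 -2.483
vertex 3.429 -3.666 -1.852
vertex 2.598 -2.725 -1.773
endloop
endfacet
facet normal 0.796 -0.327 -0.509
outer loop
vertex 3.429 -3.666 -1.852
vertex 3.402 -3.055 -2.287
vertex 3.808 -3.048 -1.656
endloop
endfacet
facet normal -0.150 -0.214 0.965
outer loop
vertex 3.429 -3.666 -1.852
vertex 3.808 -3.048 -1.656
vertex 2.598 -2.725 -1.773
endloop
endfacet
facet normal -0.721 -0.538 0.437
outer loop
vertex 1.011 -1.749 4.71
vertex 0.447 -0.395 5.445
vertex -0.234 -1.391 3.095
endloop
endfacet
facet normal 0.343 -0.826 -0.448
outer loop
vertex 1.253 -0.285 2.195
vertex 1.011 -1.749 4.71
vertex -0.234 -1.391 3.095
endloop
endfacet
facet normal -0.722 -0.537 0.437
outer loop
vertex -0.234 -1.391 3.095
vertex 0.447 -0.395 5.445
vertex -0.797 -0.037 3.83
endloop
endfacet
facet normal -0.601 0.173 -0.780
outer loop
vertex -0.797 -0.037 3.83
vertex 1.253 -0.285 2.195
vertex -0.234 -1.391 3.095
endloop
endfacet
facet normal 0.601 -0.173 0.780
outer loop
vertex 1.011 -1.749 4.71
vertex 1.934 0.711 4.545
vertex 0.447 -0.395 5.445
endloop
endfacet
facet normal 0.343 -0.826 -0.448
outer loop
vertex 2.497 -0.643 3.81
vertex 1.011 -1.749 4.71
vertex 1.253 -0.285 2.195
endloop
endfacet
facet normal 0.601 -0.173 0.780
outer loop
vertex 2.497 -0.643 3.81
vertex 1.934 0.711 4.545
vertex 1.011 -1.749 4.71
endloop
endfacet
facet normal -0.343 0.826 0.448
outer loop
vertex 0.447 -0.395 5.445
vertex 1.934 0.711 4.545
vertex -0.797 -0.037 3.83
endloop
endfacet
facet normal -0.601 0.173 -0.780
outer loop
vertex 0.689 1.069 2.93
vertex 1.253 -0.285 2.195
vertex -0.797 -0.037 3.83
endloop
endfacet
facet normal -0.343 0.826 0.448
outer loop
vertex -0.797 -0.037 3.83
vertex 1.934 0.711 4.545
vertex 0.689 1.069 2.93
endloop
endfacet
facet normal 0.721 0.538 -0.437
outer loop
vertex 0.689 1.069 2.93
vertex 2.497 -0.643 3.81
vertex 1.253 -0.285 2.195
endloop
endfacet
facet normal 0.721 0.537 -0.437
outer loop
vertex 1.934 0.711 4.545
vertex 2.497 -0.643 3.81
vertex 0.689 1.069 2.93
endloop
endfacet

endsolid


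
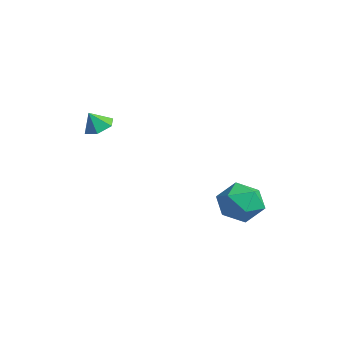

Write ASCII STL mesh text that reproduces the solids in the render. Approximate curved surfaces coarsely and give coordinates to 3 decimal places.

solid 
facet normal 0.026 0.469 -0.883
outer loop
vertex 1.771 -2.98 2.208
vertex 1.083 -2.628 2.375
vertex 1.764 -2.282 2.579
endloop
endfacet
facet normal 0.819 -0.263 0.510
outer loop
vertex 1.771 -2.98 2.208
vertex 1.764 -2.282 2.579
vertex 1.057 -3.112 3.285
endloop
endfacet
facet normal 0.026 0.470 -0.882
outer loop
vertex 1.764 -2.282 2.579
vertex 1.083 -2.628 2.375
vertex 1.076 -1.931 2.746
endloop
endfacet
facet normal 0.395 0.376 0.838
outer loop
vertex 1.764 -2.282 2.579
vertex 1.076 -1.931 2.746
vertex 1.057 -3.112 3.285
endloop
endfacet
facet normal 0.026 0.470 -0.882
outer loop
vertex 1.076 -1.931 2.746
vertex 1.083 -2.628 2.375
vertex 0.396 -2.277 2.542
endloop
endfacet
facet normal -0.438 0.379 0.815
outer loop
vertex 1.076 -1.931 2.746
vertex 0.396 -2.277 2.542
vertex 1.057 -3.112 3.285
endloop
endfacet
facet normal 0.025 0.469 -0.883
outer loop
vertex 0.396 -2.277 2.542
vertex 1.083 -2.628 2.375
vertex 0.403 -2.974 2.172
endloop
endfacet
facet normal -0.847 -0.256 0.466
outer loop
vertex 0.396 -2.277 2.542
vertex 0.403 -2.974 2.172
vertex 1.057 -3.112 3.285
endloop
endfacet
facet normal 0.025 0.468 -0.883
outer loop
vertex 0.403 -2.974 2.172
vertex 1.083 -2.628 2.375
vertex 1.09 -3.326 2.005
endloop
endfacet
facet normal -0.425 -0.895 0.139
outer loop
vertex 0.403 -2.974 2.172
vertex 1.09 -3.326 2.005
vertex 1.057 -3.112 3.285
endloop
endfacet
facet normal 0.025 0.468 -0.883
outer loop
vertex 1.09 -3.326 2.005
vertex 1.083 -2.628 2.375
vertex 1.771 -2.98 2.208
endloop
endfacet
facet normal 0.409 -0.898 0.161
outer loop
vertex 1.09 -3.326 2.005
vertex 1.771 -2.98 2.208
vertex 1.057 -3.112 3.285
endloop
endfacet
facet normal -0.023 0.492 0.871
outer loop
vertex 3.493 4.367 -2.024
vertex 3.249 3.286 -1.42
vertex 4.443 3.655 -1.597
endloop
endfacet
facet normal 0.422 0.809 0.410
outer loop
vertex 3.493 4.367 -2.024
vertex 4.443 3.655 -1.597
vertex 4.52 4.192 -2.736
endloop
endfacet
facet normal 0.048 0.984 -0.172
outer loop
vertex 3.493 4.367 -2.024
vertex 4.52 4.192 -2.736
vertex 3.374 4.156 -3.263
endloop
endfacet
facet normal -0.627 0.775 -0.072
outer loop
vertex 3.493 4.367 -2.024
vertex 3.374 4.156 -3.263
vertex 2.589 3.596 -2.449
endloop
endfacet
facet normal -0.671 0.471 0.572
outer loop
vertex 3.493 4.367 -2.024
vertex 2.589 3.596 -2.449
vertex 3.249 3.286 -1.42
endloop
endfacet
facet normal 0.917 0.332 0.219
outer loop
vertex 4.52 4.192 -2.736
vertex 4.443 3.655 -1.597
vertex 4.911 3.004 -2.571
endloop
endfacet
facet normal 0.198 -0.179 0.964
outer loop
vertex 4.443 3.655 -1.597
vertex 3.249 3.286 -1.42
vertex 4.126 2.444 -1.757
endloop
endfacet
facet normal -0.850 -0.213 0.481
outer loop
vertex 3.249 3.286 -1.42
vertex 2.589 3.596 -2.449
vertex 2.98 2.408 -2.284
endloop
endfacet
facet normal -0.780 0.278 -0.561
outer loop
vertex 2.589 3.596 -2.449
vertex 3.374 4.156 -3.263
vertex 3.057 2.945 -3.423
endloop
endfacet
facet normal 0.313 0.616 -0.723
outer loop
vertex 3.374 4.156 -3.263
vertex 4.52 4.192 -2.736
vertex 4.251 3.314 -3.6
endloop
endfacet
facet normal 0.627 -0.775 0.072
outer loop
vertex 4.007 2.233 -2.996
vertex 4.911 3.004 -2.571
vertex 4.126 2.444 -1.757
endloop
endfacet
facet normal -0.048 -0.984 0.172
outer loop
vertex 4.007 2.233 -2.996
vertex 4.126 2.444 -1.757
vertex 2.98 2.408 -2.284
endloop
endfacet
facet normal -0.422 -0.809 -0.410
outer loop
vertex 4.007 2.233 -2.996
vertex 2.98 2.408 -2.284
vertex 3.057 2.945 -3.423
endloop
endfacet
facet normal 0.023 -0.492 -0.871
outer loop
vertex 4.007 2.233 -2.996
vertex 3.057 2.945 -3.423
vertex 4.251 3.314 -3.6
endloop
endfacet
facet normal 0.671 -0.471 -0.572
outer loop
vertex 4.007 2.233 -2.996
vertex 4.251 3.314 -3.6
vertex 4.911 3.004 -2.571
endloop
endfacet
facet normal 0.780 -0.278 0.561
outer loop
vertex 4.126 2.444 -1.757
vertex 4.911 3.004 -2.571
vertex 4.443 3.655 -1.597
endloop
endfacet
facet normal -0.313 -0.616 0.723
outer loop
vertex 2.98 2.408 -2.284
vertex 4.126 2.444 -1.757
vertex 3.249 3.286 -1.42
endloop
endfacet
facet normal -0.917 -0.332 -0.219
outer loop
vertex 3.057 2.945 -3.423
vertex 2.98 2.408 -2.284
vertex 2.589 3.596 -2.449
endloop
endfacet
facet normal -0.198 0.179 -0.964
outer loop
vertex 4.251 3.314 -3.6
vertex 3.057 2.945 -3.423
vertex 3.374 4.156 -3.263
endloop
endfacet
facet normal 0.850 0.213 -0.481
outer loop
vertex 4.911 3.004 -2.571
vertex 4.251 3.314 -3.6
vertex 4.52 4.192 -2.736
endloop
endfacet

endsolid


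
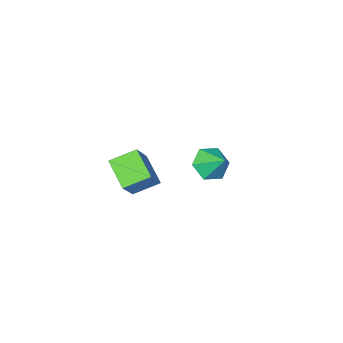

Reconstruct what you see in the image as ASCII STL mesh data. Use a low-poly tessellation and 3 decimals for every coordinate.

solid 
facet normal -0.540 -0.378 -0.752
outer loop
vertex 0.859 2.885 -0.165
vertex -0.098 3.318 0.304
vertex 1.032 4.027 -0.864
endloop
endfacet
facet normal 0.832 -0.376 -0.407
outer loop
vertex 1.878 4.622 0.316
vertex 0.859 2.885 -0.165
vertex 1.032 4.027 -0.864
endloop
endfacet
facet normal -0.539 -0.380 -0.752
outer loop
vertex 1.032 4.027 -0.864
vertex -0.098 3.318 0.304
vertex 0.075 4.459 -0.396
endloop
endfacet
facet normal 0.128 0.846 -0.518
outer loop
vertex 0.075 4.459 -0.396
vertex 1.878 4.622 0.316
vertex 1.032 4.027 -0.864
endloop
endfacet
facet normal -0.128 -0.845 0.518
outer loop
vertex 0.859 2.885 -0.165
vertex 0.748 3.913 1.484
vertex -0.098 3.318 0.304
endloop
endfacet
facet normal 0.833 -0.376 -0.407
outer loop
vertex 1.705 3.481 1.016
vertex 0.859 2.885 -0.165
vertex 1.878 4.622 0.316
endloop
endfacet
facet normal -0.128 -0.845 0.518
outer loop
vertex 1.705 3.481 1.016
vertex 0.748 3.913 1.484
vertex 0.859 2.885 -0.165
endloop
endfacet
facet normal -0.832 0.376 0.407
outer loop
vertex -0.098 3.318 0.304
vertex 0.748 3.913 1.484
vertex 0.075 4.459 -0.396
endloop
endfacet
facet normal 0.128 0.845 -0.519
outer loop
vertex 0.921 5.055 0.785
vertex 1.878 4.622 0.316
vertex 0.075 4.459 -0.396
endloop
endfacet
facet normal -0.833 0.375 0.407
outer loop
vertex 0.075 4.459 -0.396
vertex 0.748 3.913 1.484
vertex 0.921 5.055 0.785
endloop
endfacet
facet normal 0.540 0.379 0.752
outer loop
vertex 0.921 5.055 0.785
vertex 1.705 3.481 1.016
vertex 1.878 4.622 0.316
endloop
endfacet
facet normal 0.539 0.379 0.752
outer loop
vertex 0.748 3.913 1.484
vertex 1.705 3.481 1.016
vertex 0.921 5.055 0.785
endloop
endfacet
facet normal 0.017 -0.747 -0.665
outer loop
vertex -3.004 2.989 -2.732
vertex -3.63 2.619 -2.332
vertex -3.789 3.159 -2.943
endloop
endfacet
facet normal 0.270 0.929 -0.255
outer loop
vertex -3.004 2.989 -2.732
vertex -3.789 3.159 -2.943
vertex -3.65 3.501 -1.548
endloop
endfacet
facet normal 0.017 -0.747 -0.665
outer loop
vertex -3.789 3.159 -2.943
vertex -3.63 2.619 -2.332
vertex -4.415 2.788 -2.542
endloop
endfacet
facet normal -0.570 0.809 -0.142
outer loop
vertex -3.789 3.159 -2.943
vertex -4.415 2.788 -2.542
vertex -3.65 3.501 -1.548
endloop
endfacet
facet normal 0.017 -0.747 -0.665
outer loop
vertex -4.415 2.788 -2.542
vertex -3.63 2.619 -2.332
vertex -4.256 2.249 -1.932
endloop
endfacet
facet normal -0.847 0.269 0.459
outer loop
vertex -4.415 2.788 -2.542
vertex -4.256 2.249 -1.932
vertex -3.65 3.501 -1.548
endloop
endfacet
facet normal 0.018 -0.748 -0.664
outer loop
vertex -4.256 2.249 -1.932
vertex -3.63 2.619 -2.332
vertex -3.471 2.08 -1.721
endloop
endfacet
facet normal -0.287 -0.151 0.946
outer loop
vertex -4.256 2.249 -1.932
vertex -3.471 2.08 -1.721
vertex -3.65 3.501 -1.548
endloop
endfacet
facet normal 0.017 -0.748 -0.664
outer loop
vertex -3.471 2.08 -1.721
vertex -3.63 2.619 -2.332
vertex -2.845 2.45 -2.122
endloop
endfacet
facet normal 0.552 -0.032 0.833
outer loop
vertex -3.471 2.08 -1.721
vertex -2.845 2.45 -2.122
vertex -3.65 3.501 -1.548
endloop
endfacet
facet normal 0.017 -0.747 -0.665
outer loop
vertex -2.845 2.45 -2.122
vertex -3.63 2.619 -2.332
vertex -3.004 2.989 -2.732
endloop
endfacet
facet normal 0.829 0.508 0.233
outer loop
vertex -2.845 2.45 -2.122
vertex -3.004 2.989 -2.732
vertex -3.65 3.501 -1.548
endloop
endfacet

endsolid


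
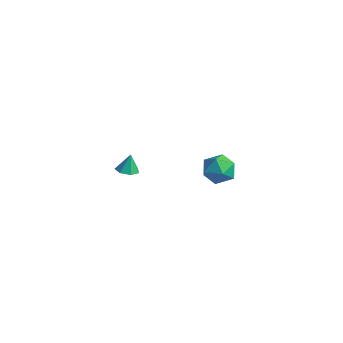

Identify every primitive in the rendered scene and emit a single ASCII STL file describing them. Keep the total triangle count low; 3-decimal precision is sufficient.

solid 
facet normal -0.886 0.286 0.364
outer loop
vertex 0.826 3.689 -3.347
vertex 0.857 2.867 -2.627
vertex 1.279 3.841 -2.364
endloop
endfacet
facet normal -0.523 0.845 0.110
outer loop
vertex 0.826 3.689 -3.347
vertex 1.279 3.841 -2.364
vertex 1.758 4.254 -3.256
endloop
endfacet
facet normal -0.381 0.722 -0.578
outer loop
vertex 0.826 3.689 -3.347
vertex 1.758 4.254 -3.256
vertex 1.632 3.536 -4.07
endloop
endfacet
facet normal -0.656 0.087 -0.750
outer loop
vertex 0.826 3.689 -3.347
vertex 1.632 3.536 -4.07
vertex 1.075 2.679 -3.682
endloop
endfacet
facet normal -0.969 -0.183 -0.168
outer loop
vertex 0.826 3.689 -3.347
vertex 1.075 2.679 -3.682
vertex 0.857 2.867 -2.627
endloop
endfacet
facet normal 0.097 0.882 0.461
outer loop
vertex 1.758 4.254 -3.256
vertex 1.279 3.841 -2.364
vertex 2.365 3.781 -2.478
endloop
endfacet
facet normal -0.491 -0.023 0.871
outer loop
vertex 1.279 3.841 -2.364
vertex 0.857 2.867 -2.627
vertex 1.808 2.924 -2.09
endloop
endfacet
facet normal -0.623 -0.782 0.011
outer loop
vertex 0.857 2.867 -2.627
vertex 1.075 2.679 -3.682
vertex 1.682 2.206 -2.904
endloop
endfacet
facet normal -0.117 -0.346 -0.931
outer loop
vertex 1.075 2.679 -3.682
vertex 1.632 3.536 -4.07
vertex 2.161 2.619 -3.796
endloop
endfacet
facet normal 0.328 0.683 -0.653
outer loop
vertex 1.632 3.536 -4.07
vertex 1.758 4.254 -3.256
vertex 2.583 3.593 -3.533
endloop
endfacet
facet normal 0.656 -0.087 0.750
outer loop
vertex 2.614 2.771 -2.813
vertex 2.365 3.781 -2.478
vertex 1.808 2.924 -2.09
endloop
endfacet
facet normal 0.381 -0.722 0.578
outer loop
vertex 2.614 2.771 -2.813
vertex 1.808 2.924 -2.09
vertex 1.682 2.206 -2.904
endloop
endfacet
facet normal 0.523 -0.845 -0.110
outer loop
vertex 2.614 2.771 -2.813
vertex 1.682 2.206 -2.904
vertex 2.161 2.619 -3.796
endloop
endfacet
facet normal 0.886 -0.286 -0.364
outer loop
vertex 2.614 2.771 -2.813
vertex 2.161 2.619 -3.796
vertex 2.583 3.593 -3.533
endloop
endfacet
facet normal 0.969 0.183 0.168
outer loop
vertex 2.614 2.771 -2.813
vertex 2.583 3.593 -3.533
vertex 2.365 3.781 -2.478
endloop
endfacet
facet normal 0.117 0.346 0.931
outer loop
vertex 1.808 2.924 -2.09
vertex 2.365 3.781 -2.478
vertex 1.279 3.841 -2.364
endloop
endfacet
facet normal -0.328 -0.683 0.653
outer loop
vertex 1.682 2.206 -2.904
vertex 1.808 2.924 -2.09
vertex 0.857 2.867 -2.627
endloop
endfacet
facet normal -0.097 -0.882 -0.461
outer loop
vertex 2.161 2.619 -3.796
vertex 1.682 2.206 -2.904
vertex 1.075 2.679 -3.682
endloop
endfacet
facet normal 0.491 0.023 -0.871
outer loop
vertex 2.583 3.593 -3.533
vertex 2.161 2.619 -3.796
vertex 1.632 3.536 -4.07
endloop
endfacet
facet normal 0.623 0.782 -0.011
outer loop
vertex 2.365 3.781 -2.478
vertex 2.583 3.593 -3.533
vertex 1.758 4.254 -3.256
endloop
endfacet
facet normal -0.006 -0.215 -0.977
outer loop
vertex 3.712 -3.719 0.607
vertex 3.156 -4.048 0.683
vertex 3.239 -3.418 0.544
endloop
endfacet
facet normal 0.484 0.823 0.297
outer loop
vertex 3.712 -3.719 0.607
vertex 3.239 -3.418 0.544
vertex 3.164 -3.812 1.757
endloop
endfacet
facet normal -0.007 -0.215 -0.977
outer loop
vertex 3.239 -3.418 0.544
vertex 3.156 -4.048 0.683
vertex 2.704 -3.592 0.586
endloop
endfacet
facet normal -0.277 0.919 0.281
outer loop
vertex 3.239 -3.418 0.544
vertex 2.704 -3.592 0.586
vertex 3.164 -3.812 1.757
endloop
endfacet
facet normal -0.006 -0.213 -0.977
outer loop
vertex 2.704 -3.592 0.586
vertex 3.156 -4.048 0.683
vertex 2.51 -4.109 0.7
endloop
endfacet
facet normal -0.826 0.398 0.399
outer loop
vertex 2.704 -3.592 0.586
vertex 2.51 -4.109 0.7
vertex 3.164 -3.812 1.757
endloop
endfacet
facet normal -0.005 -0.215 -0.977
outer loop
vertex 2.51 -4.109 0.7
vertex 3.156 -4.048 0.683
vertex 2.803 -4.58 0.802
endloop
endfacet
facet normal -0.751 -0.346 0.562
outer loop
vertex 2.51 -4.109 0.7
vertex 2.803 -4.58 0.802
vertex 3.164 -3.812 1.757
endloop
endfacet
facet normal -0.006 -0.215 -0.977
outer loop
vertex 2.803 -4.58 0.802
vertex 3.156 -4.048 0.683
vertex 3.362 -4.65 0.814
endloop
endfacet
facet normal -0.108 -0.754 0.648
outer loop
vertex 2.803 -4.58 0.802
vertex 3.362 -4.65 0.814
vertex 3.164 -3.812 1.757
endloop
endfacet
facet normal -0.007 -0.215 -0.977
outer loop
vertex 3.362 -4.65 0.814
vertex 3.156 -4.048 0.683
vertex 3.767 -4.267 0.727
endloop
endfacet
facet normal 0.618 -0.519 0.591
outer loop
vertex 3.362 -4.65 0.814
vertex 3.767 -4.267 0.727
vertex 3.164 -3.812 1.757
endloop
endfacet
facet normal -0.007 -0.215 -0.977
outer loop
vertex 3.767 -4.267 0.727
vertex 3.156 -4.048 0.683
vertex 3.712 -3.719 0.607
endloop
endfacet
facet normal 0.882 0.184 0.435
outer loop
vertex 3.767 -4.267 0.727
vertex 3.712 -3.719 0.607
vertex 3.164 -3.812 1.757
endloop
endfacet

endsolid


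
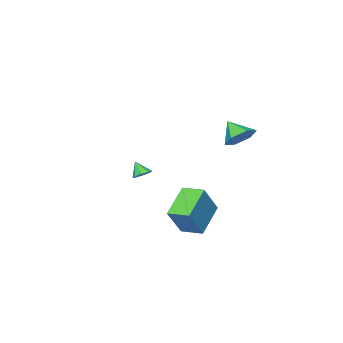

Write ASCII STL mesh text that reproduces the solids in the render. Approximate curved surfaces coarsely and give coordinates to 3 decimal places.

solid 
facet normal -0.017 0.744 -0.668
outer loop
vertex -1.41 2.529 0.657
vertex -2.192 2.935 1.129
vertex -1.262 3.192 1.391
endloop
endfacet
facet normal 0.852 -0.462 0.246
outer loop
vertex -1.41 2.529 0.657
vertex -1.262 3.192 1.391
vertex -2.168 1.885 2.071
endloop
endfacet
facet normal -0.018 0.744 -0.668
outer loop
vertex -1.262 3.192 1.391
vertex -2.192 2.935 1.129
vertex -2.045 3.597 1.863
endloop
endfacet
facet normal 0.539 0.063 0.840
outer loop
vertex -1.262 3.192 1.391
vertex -2.045 3.597 1.863
vertex -2.168 1.885 2.071
endloop
endfacet
facet normal -0.018 0.744 -0.668
outer loop
vertex -2.045 3.597 1.863
vertex -2.192 2.935 1.129
vertex -2.975 3.34 1.602
endloop
endfacet
facet normal -0.302 0.136 0.943
outer loop
vertex -2.045 3.597 1.863
vertex -2.975 3.34 1.602
vertex -2.168 1.885 2.071
endloop
endfacet
facet normal -0.018 0.744 -0.668
outer loop
vertex -2.975 3.34 1.602
vertex -2.192 2.935 1.129
vertex -3.123 2.677 0.867
endloop
endfacet
facet normal -0.833 -0.316 0.453
outer loop
vertex -2.975 3.34 1.602
vertex -3.123 2.677 0.867
vertex -2.168 1.885 2.071
endloop
endfacet
facet normal -0.018 0.744 -0.668
outer loop
vertex -3.123 2.677 0.867
vertex -2.192 2.935 1.129
vertex -2.34 2.272 0.395
endloop
endfacet
facet normal -0.521 -0.842 -0.141
outer loop
vertex -3.123 2.677 0.867
vertex -2.34 2.272 0.395
vertex -2.168 1.885 2.071
endloop
endfacet
facet normal -0.017 0.744 -0.668
outer loop
vertex -2.34 2.272 0.395
vertex -2.192 2.935 1.129
vertex -1.41 2.529 0.657
endloop
endfacet
facet normal 0.322 -0.915 -0.244
outer loop
vertex -2.34 2.272 0.395
vertex -1.41 2.529 0.657
vertex -2.168 1.885 2.071
endloop
endfacet
facet normal -0.755 -0.321 0.572
outer loop
vertex 2.036 3.077 -1.493
vertex 1.595 4.316 -1.38
vertex 0.862 2.814 -3.19
endloop
endfacet
facet normal 0.334 -0.939 -0.086
outer loop
vertex 2.485 3.504 -4.42
vertex 2.036 3.077 -1.493
vertex 0.862 2.814 -3.19
endloop
endfacet
facet normal -0.755 -0.321 0.572
outer loop
vertex 0.862 2.814 -3.19
vertex 1.595 4.316 -1.38
vertex 0.421 4.053 -3.077
endloop
endfacet
facet normal -0.564 -0.127 -0.816
outer loop
vertex 0.421 4.053 -3.077
vertex 2.485 3.504 -4.42
vertex 0.862 2.814 -3.19
endloop
endfacet
facet normal 0.564 0.127 0.816
outer loop
vertex 2.036 3.077 -1.493
vertex 3.218 5.006 -2.61
vertex 1.595 4.316 -1.38
endloop
endfacet
facet normal 0.334 -0.939 -0.086
outer loop
vertex 3.659 3.767 -2.723
vertex 2.036 3.077 -1.493
vertex 2.485 3.504 -4.42
endloop
endfacet
facet normal 0.564 0.127 0.816
outer loop
vertex 3.659 3.767 -2.723
vertex 3.218 5.006 -2.61
vertex 2.036 3.077 -1.493
endloop
endfacet
facet normal -0.334 0.939 0.086
outer loop
vertex 1.595 4.316 -1.38
vertex 3.218 5.006 -2.61
vertex 0.421 4.053 -3.077
endloop
endfacet
facet normal -0.564 -0.127 -0.816
outer loop
vertex 2.044 4.743 -4.307
vertex 2.485 3.504 -4.42
vertex 0.421 4.053 -3.077
endloop
endfacet
facet normal -0.334 0.939 0.086
outer loop
vertex 0.421 4.053 -3.077
vertex 3.218 5.006 -2.61
vertex 2.044 4.743 -4.307
endloop
endfacet
facet normal 0.755 0.321 -0.572
outer loop
vertex 2.044 4.743 -4.307
vertex 3.659 3.767 -2.723
vertex 2.485 3.504 -4.42
endloop
endfacet
facet normal 0.755 0.321 -0.572
outer loop
vertex 3.218 5.006 -2.61
vertex 3.659 3.767 -2.723
vertex 2.044 4.743 -4.307
endloop
endfacet
facet normal -0.042 0.576 -0.817
outer loop
vertex -0.164 -3.121 -2.888
vertex -0.572 -3.501 -3.135
vertex -0.604 -3.004 -2.783
endloop
endfacet
facet normal 0.314 0.411 0.856
outer loop
vertex -0.164 -3.121 -2.888
vertex -0.604 -3.004 -2.783
vertex -0.528 -4.099 -2.285
endloop
endfacet
facet normal -0.040 0.576 -0.817
outer loop
vertex -0.604 -3.004 -2.783
vertex -0.572 -3.501 -3.135
vertex -1.025 -3.178 -2.885
endloop
endfacet
facet normal -0.359 0.366 0.859
outer loop
vertex -0.604 -3.004 -2.783
vertex -1.025 -3.178 -2.885
vertex -0.528 -4.099 -2.285
endloop
endfacet
facet normal -0.041 0.575 -0.817
outer loop
vertex -1.025 -3.178 -2.885
vertex -0.572 -3.501 -3.135
vertex -1.18 -3.542 -3.133
endloop
endfacet
facet normal -0.809 -0.055 0.586
outer loop
vertex -1.025 -3.178 -2.885
vertex -1.18 -3.542 -3.133
vertex -0.528 -4.099 -2.285
endloop
endfacet
facet normal -0.041 0.574 -0.818
outer loop
vertex -1.18 -3.542 -3.133
vertex -0.572 -3.501 -3.135
vertex -0.979 -3.882 -3.382
endloop
endfacet
facet normal -0.773 -0.602 0.199
outer loop
vertex -1.18 -3.542 -3.133
vertex -0.979 -3.882 -3.382
vertex -0.528 -4.099 -2.285
endloop
endfacet
facet normal -0.042 0.575 -0.817
outer loop
vertex -0.979 -3.882 -3.382
vertex -0.572 -3.501 -3.135
vertex -0.539 -3.999 -3.487
endloop
endfacet
facet normal -0.273 -0.959 -0.077
outer loop
vertex -0.979 -3.882 -3.382
vertex -0.539 -3.999 -3.487
vertex -0.528 -4.099 -2.285
endloop
endfacet
facet normal -0.041 0.575 -0.817
outer loop
vertex -0.539 -3.999 -3.487
vertex -0.572 -3.501 -3.135
vertex -0.118 -3.824 -3.385
endloop
endfacet
facet normal 0.399 -0.913 -0.080
outer loop
vertex -0.539 -3.999 -3.487
vertex -0.118 -3.824 -3.385
vertex -0.528 -4.099 -2.285
endloop
endfacet
facet normal -0.041 0.575 -0.817
outer loop
vertex -0.118 -3.824 -3.385
vertex -0.572 -3.501 -3.135
vertex 0.037 -3.46 -3.137
endloop
endfacet
facet normal 0.848 -0.493 0.193
outer loop
vertex -0.118 -3.824 -3.385
vertex 0.037 -3.46 -3.137
vertex -0.528 -4.099 -2.285
endloop
endfacet
facet normal -0.041 0.575 -0.817
outer loop
vertex 0.037 -3.46 -3.137
vertex -0.572 -3.501 -3.135
vertex -0.164 -3.121 -2.888
endloop
endfacet
facet normal 0.812 0.055 0.580
outer loop
vertex 0.037 -3.46 -3.137
vertex -0.164 -3.121 -2.888
vertex -0.528 -4.099 -2.285
endloop
endfacet

endsolid


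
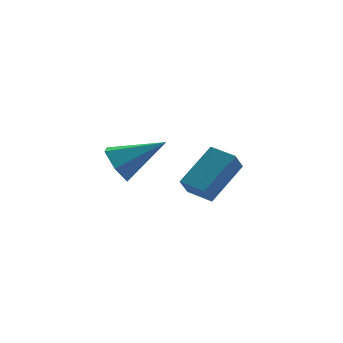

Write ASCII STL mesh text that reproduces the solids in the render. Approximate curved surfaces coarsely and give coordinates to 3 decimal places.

solid 
facet normal -0.409 -0.382 0.828
outer loop
vertex 1.83 0.738 -2.419
vertex 1.182 1.61 -2.337
vertex 0.481 -0.162 -3.501
endloop
endfacet
facet normal 0.595 -0.800 -0.076
outer loop
vertex 0.858 0.19 -4.263
vertex 1.83 0.738 -2.419
vertex 0.481 -0.162 -3.501
endloop
endfacet
facet normal -0.409 -0.382 0.828
outer loop
vertex 0.481 -0.162 -3.501
vertex 1.182 1.61 -2.337
vertex -0.167 0.71 -3.419
endloop
endfacet
facet normal -0.692 -0.462 -0.555
outer loop
vertex -0.167 0.71 -3.419
vertex 0.858 0.19 -4.263
vertex 0.481 -0.162 -3.501
endloop
endfacet
facet normal 0.692 0.462 0.555
outer loop
vertex 1.83 0.738 -2.419
vertex 1.559 1.962 -3.099
vertex 1.182 1.61 -2.337
endloop
endfacet
facet normal 0.595 -0.800 -0.076
outer loop
vertex 2.207 1.09 -3.181
vertex 1.83 0.738 -2.419
vertex 0.858 0.19 -4.263
endloop
endfacet
facet normal 0.692 0.462 0.555
outer loop
vertex 2.207 1.09 -3.181
vertex 1.559 1.962 -3.099
vertex 1.83 0.738 -2.419
endloop
endfacet
facet normal -0.595 0.800 0.076
outer loop
vertex 1.182 1.61 -2.337
vertex 1.559 1.962 -3.099
vertex -0.167 0.71 -3.419
endloop
endfacet
facet normal -0.692 -0.462 -0.555
outer loop
vertex 0.21 1.062 -4.181
vertex 0.858 0.19 -4.263
vertex -0.167 0.71 -3.419
endloop
endfacet
facet normal -0.595 0.800 0.076
outer loop
vertex -0.167 0.71 -3.419
vertex 1.559 1.962 -3.099
vertex 0.21 1.062 -4.181
endloop
endfacet
facet normal 0.409 0.382 -0.828
outer loop
vertex 0.21 1.062 -4.181
vertex 2.207 1.09 -3.181
vertex 0.858 0.19 -4.263
endloop
endfacet
facet normal 0.409 0.382 -0.828
outer loop
vertex 1.559 1.962 -3.099
vertex 2.207 1.09 -3.181
vertex 0.21 1.062 -4.181
endloop
endfacet
facet normal -0.859 0.105 -0.501
outer loop
vertex -2.592 -2.237 -1.199
vertex -3.011 -2.334 -0.501
vertex -2.78 -1.584 -0.74
endloop
endfacet
facet normal 0.736 0.518 -0.436
outer loop
vertex -2.592 -2.237 -1.199
vertex -2.78 -1.584 -0.74
vertex -1.429 -2.526 0.421
endloop
endfacet
facet normal -0.859 0.105 -0.501
outer loop
vertex -2.78 -1.584 -0.74
vertex -3.011 -2.334 -0.501
vertex -3.199 -1.682 -0.042
endloop
endfacet
facet normal 0.336 0.884 0.326
outer loop
vertex -2.78 -1.584 -0.74
vertex -3.199 -1.682 -0.042
vertex -1.429 -2.526 0.421
endloop
endfacet
facet normal -0.860 0.104 -0.500
outer loop
vertex -3.199 -1.682 -0.042
vertex -3.011 -2.334 -0.501
vertex -3.429 -2.431 0.198
endloop
endfacet
facet normal -0.089 0.329 0.940
outer loop
vertex -3.199 -1.682 -0.042
vertex -3.429 -2.431 0.198
vertex -1.429 -2.526 0.421
endloop
endfacet
facet normal -0.860 0.104 -0.500
outer loop
vertex -3.429 -2.431 0.198
vertex -3.011 -2.334 -0.501
vertex -3.241 -3.084 -0.262
endloop
endfacet
facet normal -0.117 -0.594 0.796
outer loop
vertex -3.429 -2.431 0.198
vertex -3.241 -3.084 -0.262
vertex -1.429 -2.526 0.421
endloop
endfacet
facet normal -0.859 0.104 -0.501
outer loop
vertex -3.241 -3.084 -0.262
vertex -3.011 -2.334 -0.501
vertex -2.822 -2.987 -0.96
endloop
endfacet
facet normal 0.282 -0.959 0.036
outer loop
vertex -3.241 -3.084 -0.262
vertex -2.822 -2.987 -0.96
vertex -1.429 -2.526 0.421
endloop
endfacet
facet normal -0.859 0.104 -0.501
outer loop
vertex -2.822 -2.987 -0.96
vertex -3.011 -2.334 -0.501
vertex -2.592 -2.237 -1.199
endloop
endfacet
facet normal 0.708 -0.402 -0.580
outer loop
vertex -2.822 -2.987 -0.96
vertex -2.592 -2.237 -1.199
vertex -1.429 -2.526 0.421
endloop
endfacet

endsolid


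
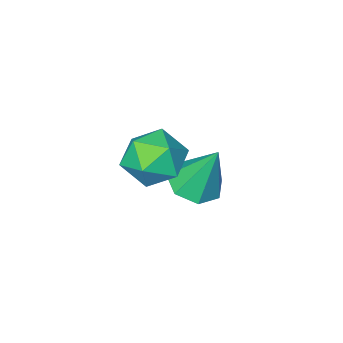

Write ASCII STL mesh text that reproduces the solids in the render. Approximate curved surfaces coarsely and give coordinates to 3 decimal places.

solid 
facet normal -0.474 0.823 0.313
outer loop
vertex 2.18 -0.113 -0.518
vertex 1.506 -0.616 -0.217
vertex 2.194 -0.424 0.32
endloop
endfacet
facet normal 0.234 0.913 0.335
outer loop
vertex 2.18 -0.113 -0.518
vertex 2.194 -0.424 0.32
vertex 2.94 -0.434 -0.173
endloop
endfacet
facet normal 0.489 0.810 -0.323
outer loop
vertex 2.18 -0.113 -0.518
vertex 2.94 -0.434 -0.173
vertex 2.712 -0.632 -1.014
endloop
endfacet
facet normal -0.060 0.657 -0.752
outer loop
vertex 2.18 -0.113 -0.518
vertex 2.712 -0.632 -1.014
vertex 1.826 -0.744 -1.041
endloop
endfacet
facet normal -0.656 0.665 -0.358
outer loop
vertex 2.18 -0.113 -0.518
vertex 1.826 -0.744 -1.041
vertex 1.506 -0.616 -0.217
endloop
endfacet
facet normal 0.507 0.407 0.759
outer loop
vertex 2.94 -0.434 -0.173
vertex 2.194 -0.424 0.32
vertex 2.734 -1.136 0.341
endloop
endfacet
facet normal -0.638 0.263 0.724
outer loop
vertex 2.194 -0.424 0.32
vertex 1.506 -0.616 -0.217
vertex 1.848 -1.248 0.314
endloop
endfacet
facet normal -0.932 0.008 -0.363
outer loop
vertex 1.506 -0.616 -0.217
vertex 1.826 -0.744 -1.041
vertex 1.62 -1.446 -0.527
endloop
endfacet
facet normal 0.031 -0.006 -0.999
outer loop
vertex 1.826 -0.744 -1.041
vertex 2.712 -0.632 -1.014
vertex 2.366 -1.456 -1.02
endloop
endfacet
facet normal 0.921 0.241 -0.306
outer loop
vertex 2.712 -0.632 -1.014
vertex 2.94 -0.434 -0.173
vertex 3.054 -1.264 -0.483
endloop
endfacet
facet normal 0.060 -0.657 0.752
outer loop
vertex 2.38 -1.767 -0.182
vertex 2.734 -1.136 0.341
vertex 1.848 -1.248 0.314
endloop
endfacet
facet normal -0.489 -0.810 0.323
outer loop
vertex 2.38 -1.767 -0.182
vertex 1.848 -1.248 0.314
vertex 1.62 -1.446 -0.527
endloop
endfacet
facet normal -0.234 -0.913 -0.335
outer loop
vertex 2.38 -1.767 -0.182
vertex 1.62 -1.446 -0.527
vertex 2.366 -1.456 -1.02
endloop
endfacet
facet normal 0.474 -0.823 -0.313
outer loop
vertex 2.38 -1.767 -0.182
vertex 2.366 -1.456 -1.02
vertex 3.054 -1.264 -0.483
endloop
endfacet
facet normal 0.656 -0.665 0.358
outer loop
vertex 2.38 -1.767 -0.182
vertex 3.054 -1.264 -0.483
vertex 2.734 -1.136 0.341
endloop
endfacet
facet normal -0.031 0.006 0.999
outer loop
vertex 1.848 -1.248 0.314
vertex 2.734 -1.136 0.341
vertex 2.194 -0.424 0.32
endloop
endfacet
facet normal -0.921 -0.241 0.306
outer loop
vertex 1.62 -1.446 -0.527
vertex 1.848 -1.248 0.314
vertex 1.506 -0.616 -0.217
endloop
endfacet
facet normal -0.507 -0.407 -0.759
outer loop
vertex 2.366 -1.456 -1.02
vertex 1.62 -1.446 -0.527
vertex 1.826 -0.744 -1.041
endloop
endfacet
facet normal 0.638 -0.263 -0.724
outer loop
vertex 3.054 -1.264 -0.483
vertex 2.366 -1.456 -1.02
vertex 2.712 -0.632 -1.014
endloop
endfacet
facet normal 0.932 -0.008 0.363
outer loop
vertex 2.734 -1.136 0.341
vertex 3.054 -1.264 -0.483
vertex 2.94 -0.434 -0.173
endloop
endfacet
facet normal 0.157 -0.374 -0.914
outer loop
vertex 0.664 -2.846 -3.19
vertex 0.074 -2.418 -3.467
vertex 0.829 -2.23 -3.414
endloop
endfacet
facet normal 0.824 -0.015 0.566
outer loop
vertex 0.664 -2.846 -3.19
vertex 0.829 -2.23 -3.414
vertex -0.194 -1.782 -1.913
endloop
endfacet
facet normal 0.157 -0.374 -0.914
outer loop
vertex 0.829 -2.23 -3.414
vertex 0.074 -2.418 -3.467
vertex 0.425 -1.755 -3.678
endloop
endfacet
facet normal 0.667 0.704 0.245
outer loop
vertex 0.829 -2.23 -3.414
vertex 0.425 -1.755 -3.678
vertex -0.194 -1.782 -1.913
endloop
endfacet
facet normal 0.157 -0.374 -0.914
outer loop
vertex 0.425 -1.755 -3.678
vertex 0.074 -2.418 -3.467
vertex -0.243 -1.779 -3.783
endloop
endfacet
facet normal -0.036 0.999 0.003
outer loop
vertex 0.425 -1.755 -3.678
vertex -0.243 -1.779 -3.783
vertex -0.194 -1.782 -1.913
endloop
endfacet
facet normal 0.157 -0.374 -0.914
outer loop
vertex -0.243 -1.779 -3.783
vertex 0.074 -2.418 -3.467
vertex -0.673 -2.285 -3.65
endloop
endfacet
facet normal -0.759 0.651 0.021
outer loop
vertex -0.243 -1.779 -3.783
vertex -0.673 -2.285 -3.65
vertex -0.194 -1.782 -1.913
endloop
endfacet
facet normal 0.157 -0.374 -0.914
outer loop
vertex -0.673 -2.285 -3.65
vertex 0.074 -2.418 -3.467
vertex -0.54 -2.891 -3.379
endloop
endfacet
facet normal -0.955 -0.081 0.287
outer loop
vertex -0.673 -2.285 -3.65
vertex -0.54 -2.891 -3.379
vertex -0.194 -1.782 -1.913
endloop
endfacet
facet normal 0.158 -0.375 -0.914
outer loop
vertex -0.54 -2.891 -3.379
vertex 0.074 -2.418 -3.467
vertex 0.054 -3.141 -3.174
endloop
endfacet
facet normal -0.477 -0.643 0.599
outer loop
vertex -0.54 -2.891 -3.379
vertex 0.054 -3.141 -3.174
vertex -0.194 -1.782 -1.913
endloop
endfacet
facet normal 0.157 -0.375 -0.914
outer loop
vertex 0.054 -3.141 -3.174
vertex 0.074 -2.418 -3.467
vertex 0.664 -2.846 -3.19
endloop
endfacet
facet normal 0.316 -0.614 0.724
outer loop
vertex 0.054 -3.141 -3.174
vertex 0.664 -2.846 -3.19
vertex -0.194 -1.782 -1.913
endloop
endfacet

endsolid
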